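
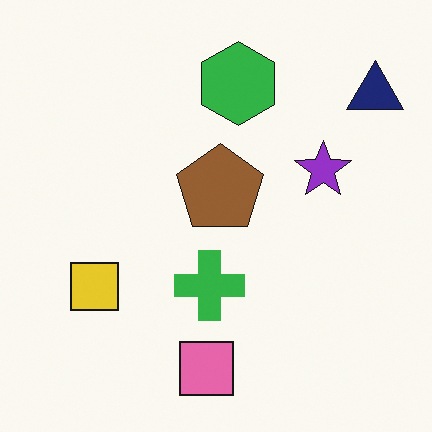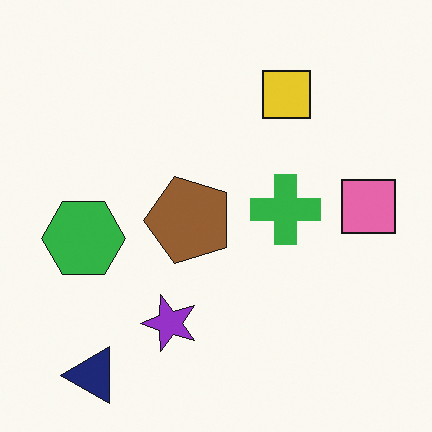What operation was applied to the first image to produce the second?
It was transposed (reflected across the top-left ↔ bottom-right diagonal).

Shapes have swapped their row and column positions — what was in the top-right is now in the bottom-left — a diagonal reflection.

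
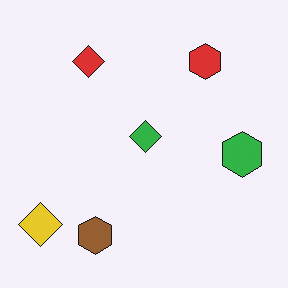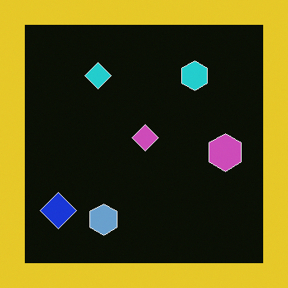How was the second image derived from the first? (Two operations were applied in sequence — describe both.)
The transformation is: color-inverted (negative), then framed with a yellow border.

The light background has become dark and every shape's color is its complement — a photographic negative. A solid yellow frame runs around the edge of the second image, with the content slightly shrunk inside it.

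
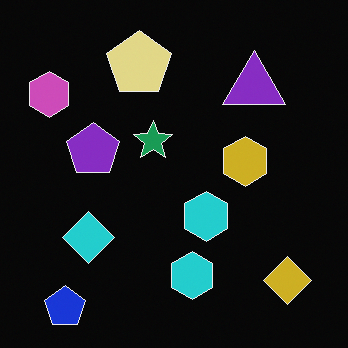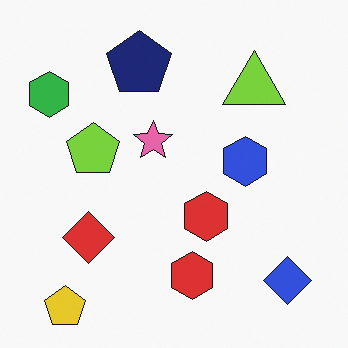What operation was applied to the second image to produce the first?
Color-inverted (negative).

The light background has become dark and every shape's color is its complement — a photographic negative.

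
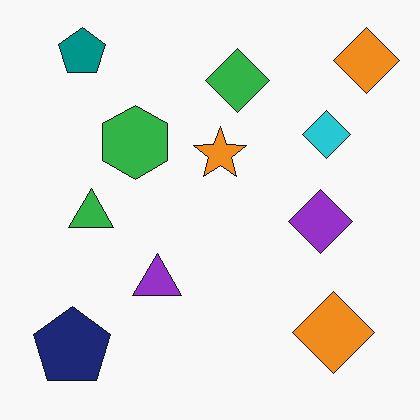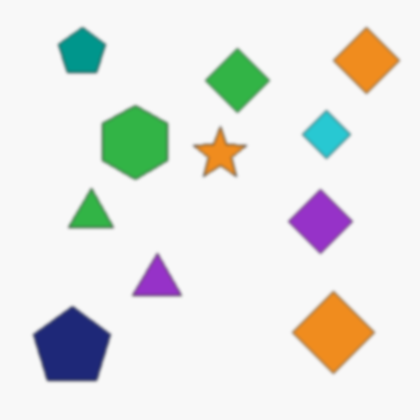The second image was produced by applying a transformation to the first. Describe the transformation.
The transformation is: lightly blurred.

Shape edges and outlines are uniformly softened across the whole image.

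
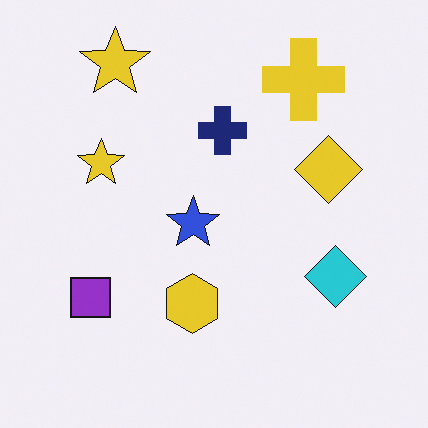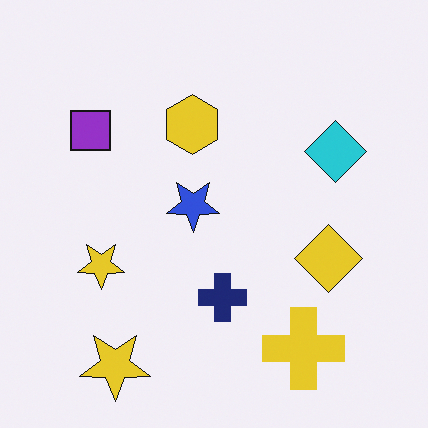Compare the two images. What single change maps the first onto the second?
This is the original image flipped vertically (top ↔ bottom).

The yellow cross is in the top-right of the first image and the bottom-right of the second — shapes on opposite sides of the horizontal midline have swapped in a mirror flip.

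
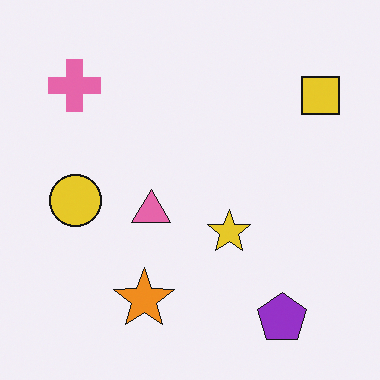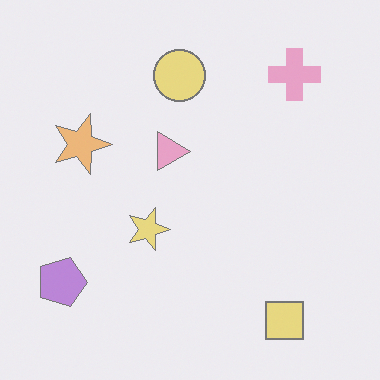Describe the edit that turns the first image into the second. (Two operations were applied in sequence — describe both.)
Rotated 90° clockwise, then given much lower contrast.

The yellow square sits in the top-right of the first image and the bottom-right of the second — consistent with a whole-image 90° clockwise rotation. Tones are pushed toward mid-grey across the whole image — a global contrast change.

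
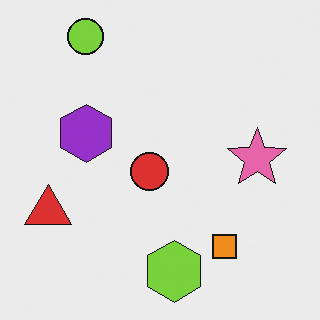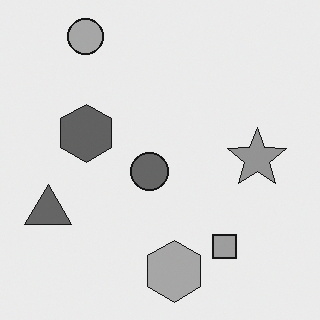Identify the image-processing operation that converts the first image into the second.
This is the original image converted to grayscale.

All color is removed — every shape is now a shade of grey.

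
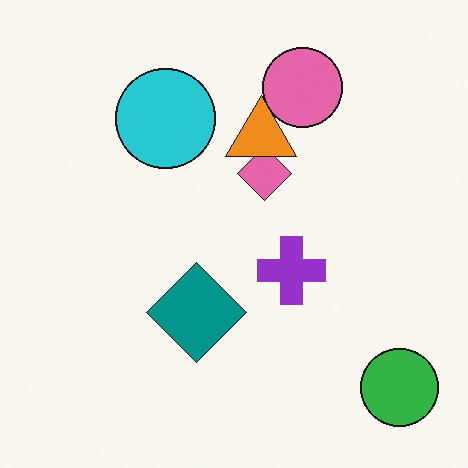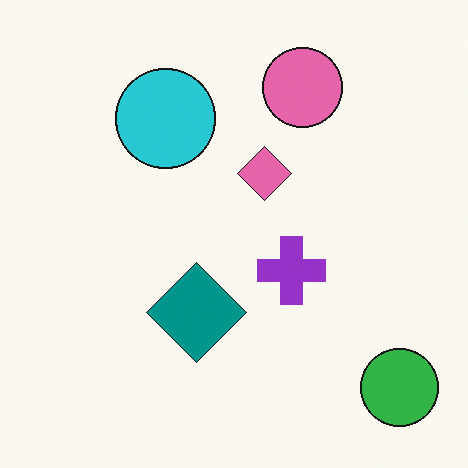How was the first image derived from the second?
The first image is the second overlaid with an additional orange triangle.

An orange triangle appears in the first image that is absent from the second.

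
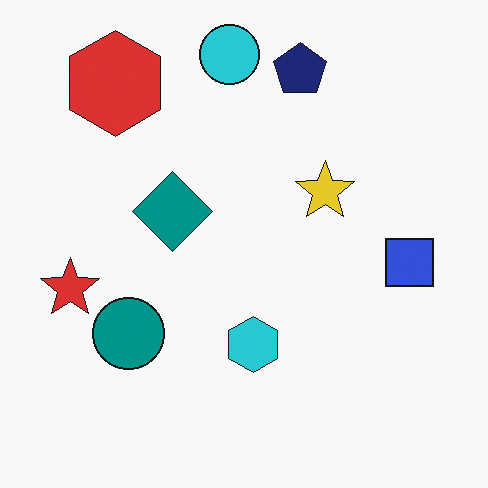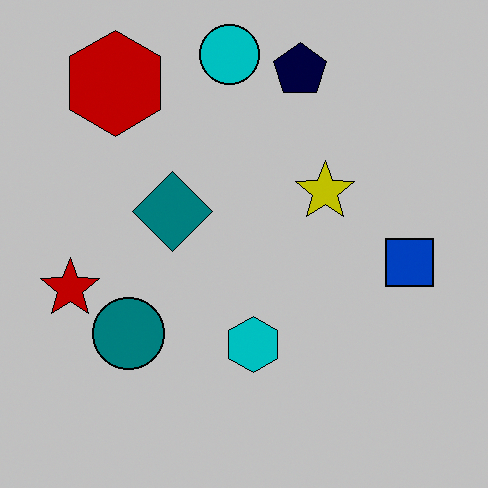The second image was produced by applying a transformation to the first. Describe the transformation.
It was heavily posterized to just a handful of flat colors.

Each flat color has snapped to a coarser quantized level — most visibly, the near-white background has dropped to a flat grey.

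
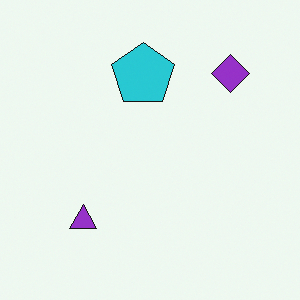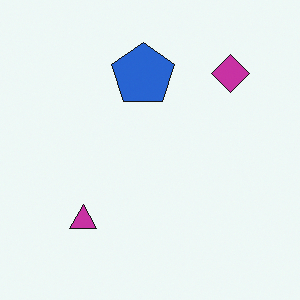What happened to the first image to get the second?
The second image is the first hue-shifted by a small amount.

Every shape's color has rotated by the same amount around the hue wheel — a uniform hue shift.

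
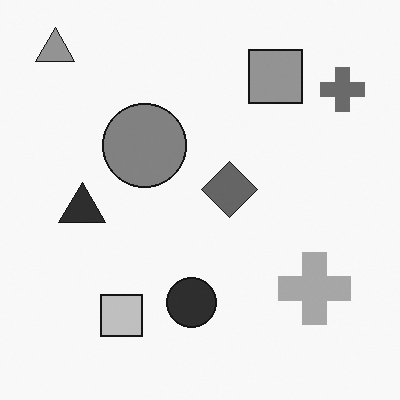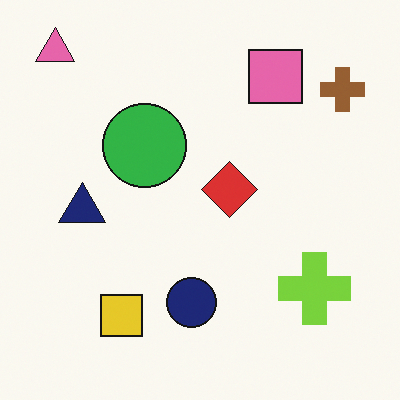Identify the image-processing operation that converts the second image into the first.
The transformation is: converted to grayscale.

All color is removed — every shape is now a shade of grey.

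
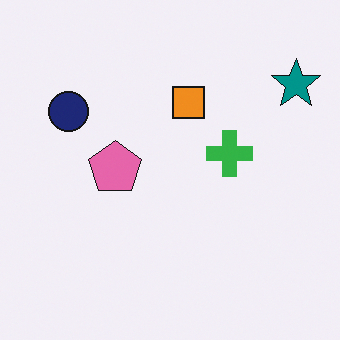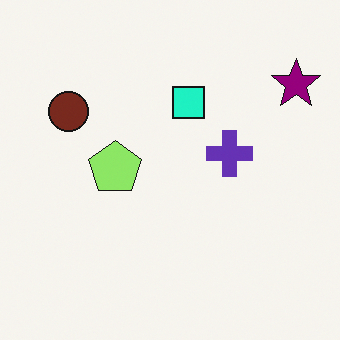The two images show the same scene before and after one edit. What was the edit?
The image was hue-shifted by a moderate amount.

Every shape's color has rotated by the same amount around the hue wheel — a uniform hue shift.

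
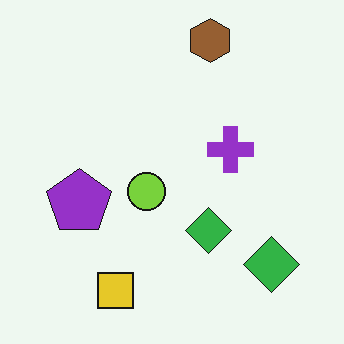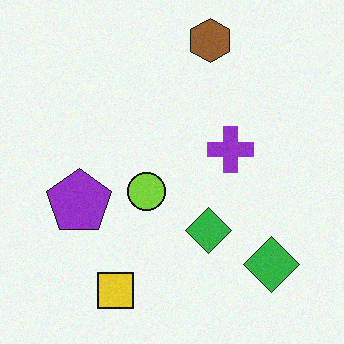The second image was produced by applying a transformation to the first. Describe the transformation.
The transformation is: degraded with a light layer of grain.

Random speckle covers the whole image, including the flat background.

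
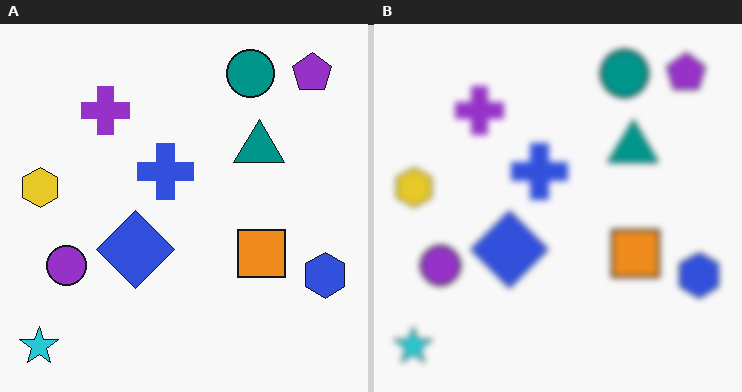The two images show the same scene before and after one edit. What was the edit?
The image was moderately blurred.

Shape edges and outlines are uniformly softened across the whole image.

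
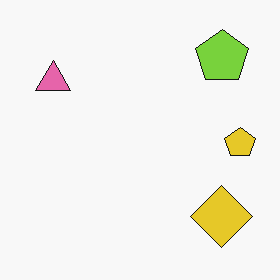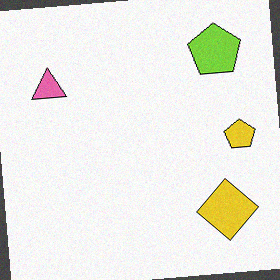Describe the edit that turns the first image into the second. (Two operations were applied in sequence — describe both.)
Rotated counter-clockwise by a slight angle, then degraded with light additive noise.

Every shape is tilted by the same angle and the image corners show triangular fill wedges — a whole-image rotation by a non-right angle. Random speckle covers the whole image, including the flat background.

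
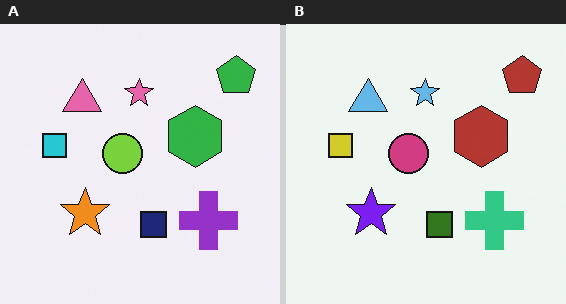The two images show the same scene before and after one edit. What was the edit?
Hue-shifted through roughly half the color wheel.

Every shape's color has rotated by the same amount around the hue wheel — a uniform hue shift.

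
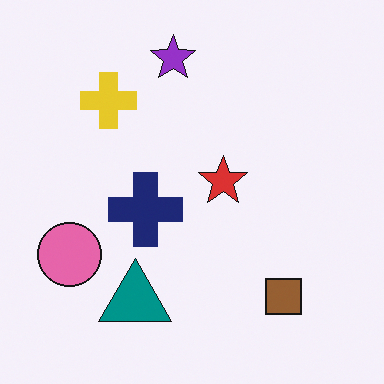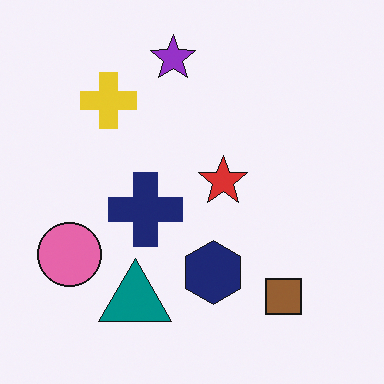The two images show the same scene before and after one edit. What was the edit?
It was overlaid with an additional navy hexagon.

A navy hexagon appears in the second image that is absent from the first.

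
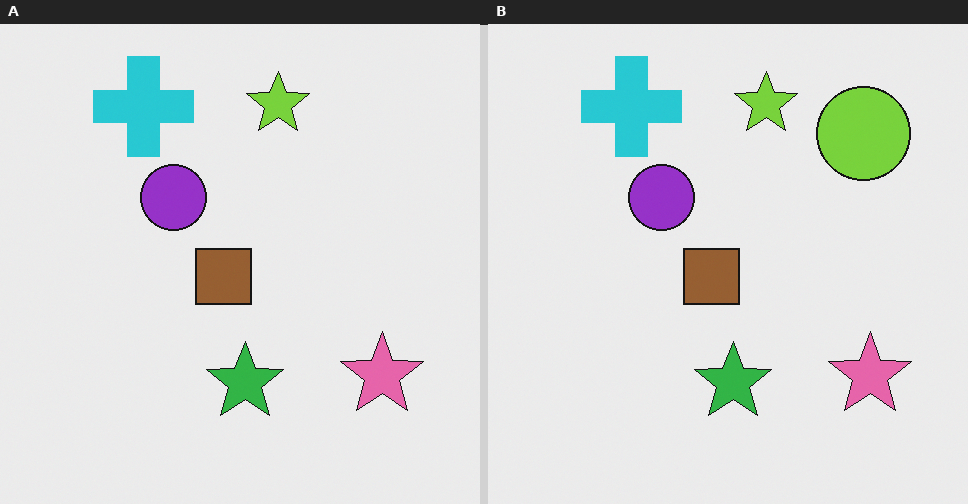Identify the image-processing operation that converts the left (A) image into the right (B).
This is the original image overlaid with an additional lime circle.

A lime circle appears in the right (B) image that is absent from the left (A).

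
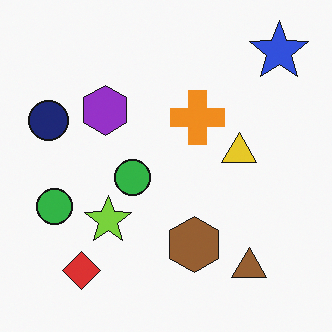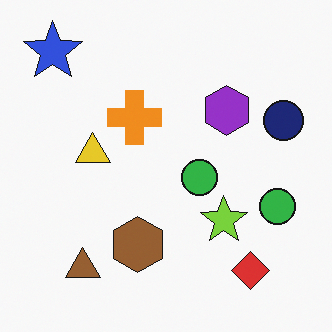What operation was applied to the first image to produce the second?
This is the original image flipped horizontally (left ↔ right).

The navy circle is in the left of the first image and the right of the second — shapes on opposite sides of the vertical midline have swapped in a mirror flip.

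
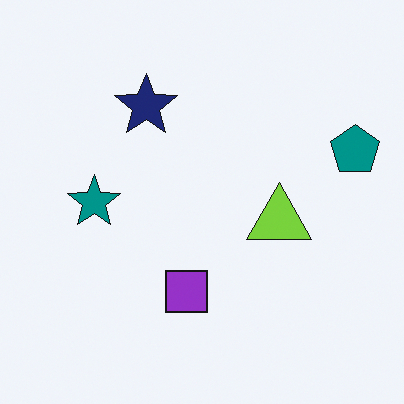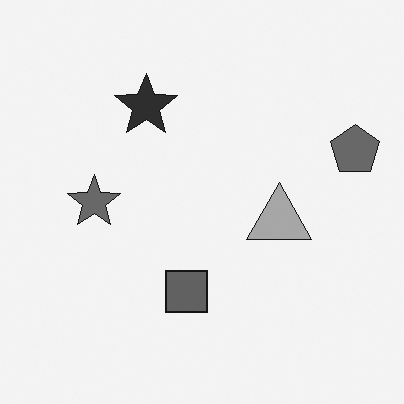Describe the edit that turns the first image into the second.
The image was converted to grayscale.

All color is removed — every shape is now a shade of grey.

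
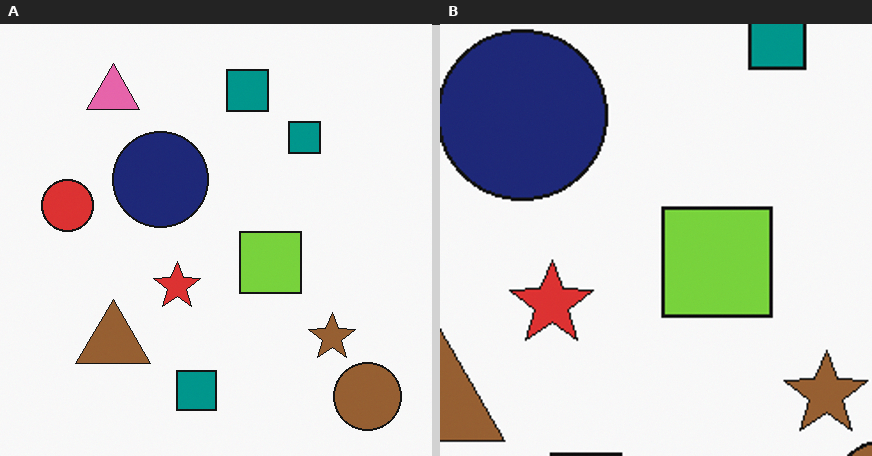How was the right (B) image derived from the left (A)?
The transformation is: cropped tightly and scaled back up.

The visible shapes are larger and the field of view is narrower; shapes near the original edges may be partly or wholly outside the frame — a crop-and-rescale.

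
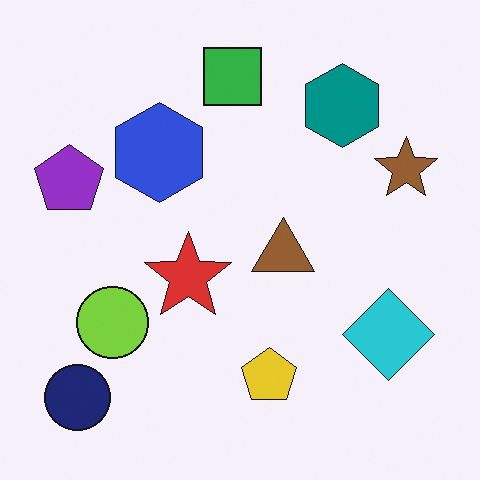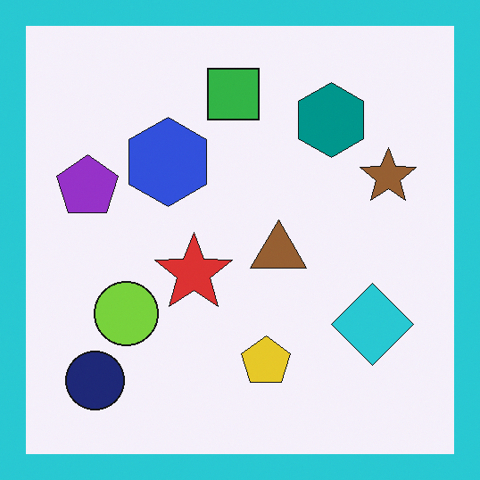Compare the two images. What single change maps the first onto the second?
The second image is the first framed with a cyan border.

A solid cyan frame runs around the edge of the second image, with the content slightly shrunk inside it.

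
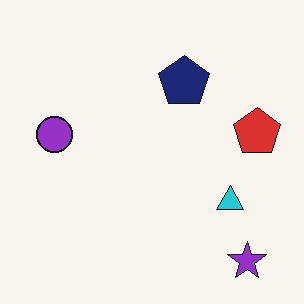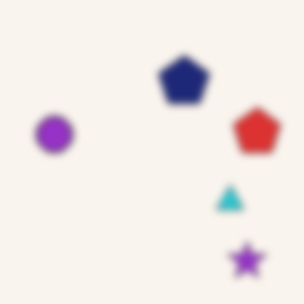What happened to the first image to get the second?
Noticeably gaussian-blurred.

Shape edges and outlines are uniformly softened across the whole image.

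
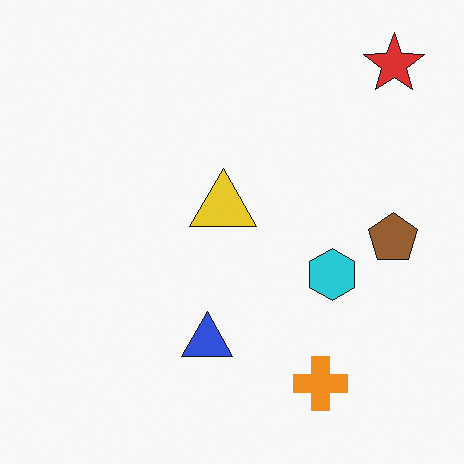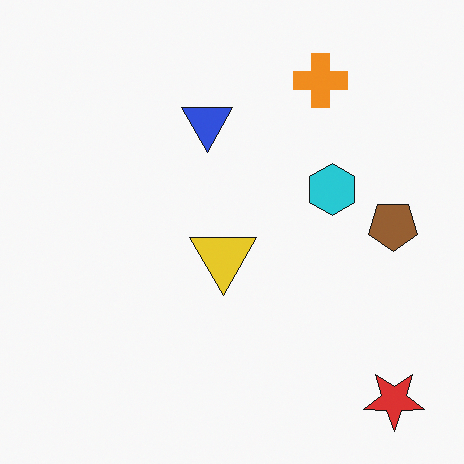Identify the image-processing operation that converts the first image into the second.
The transformation is: flipped vertically (top ↔ bottom).

The red star is in the top-right of the first image and the bottom-right of the second — shapes on opposite sides of the horizontal midline have swapped in a mirror flip.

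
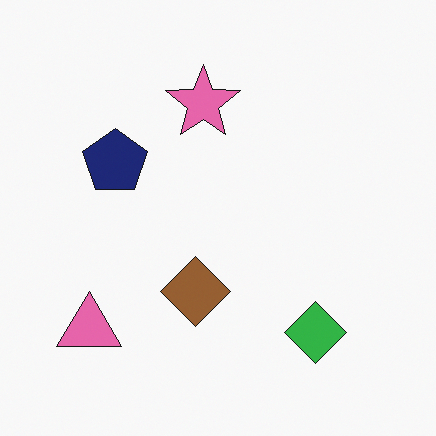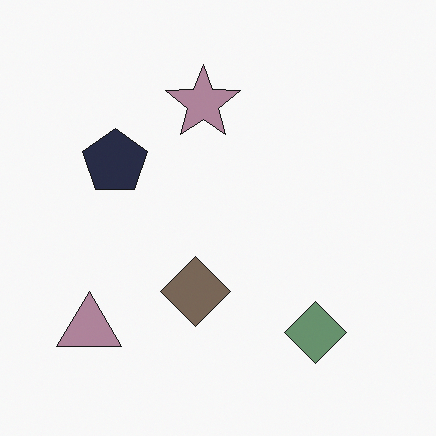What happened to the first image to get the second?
The second image is the first heavily desaturated.

All colors are more muted and greyish — a global saturation change.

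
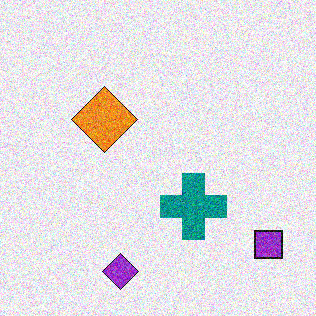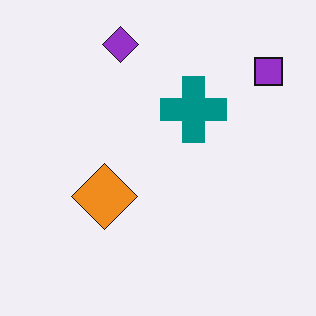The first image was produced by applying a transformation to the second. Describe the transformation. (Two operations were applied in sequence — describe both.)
The transformation is: flipped vertically (top ↔ bottom), then degraded with strong gaussian noise.

The purple diamond is in the top of the second image and the bottom of the first — shapes on opposite sides of the horizontal midline have swapped in a mirror flip. Random speckle covers the whole image, including the flat background.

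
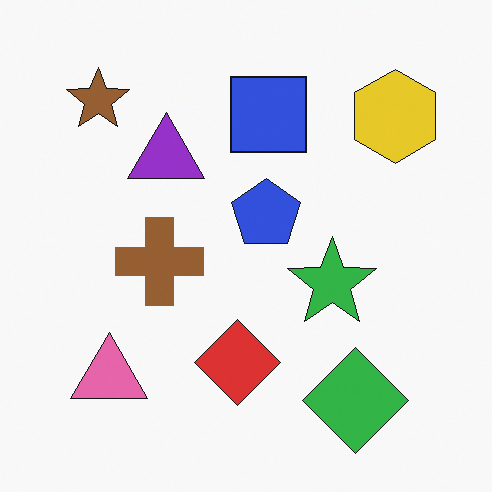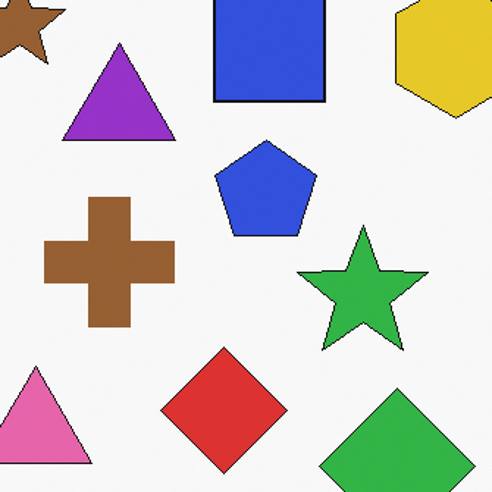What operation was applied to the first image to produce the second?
The transformation is: cropped to a modestly smaller region and rescaled.

The visible shapes are larger and the field of view is narrower; shapes near the original edges may be partly or wholly outside the frame — a crop-and-rescale.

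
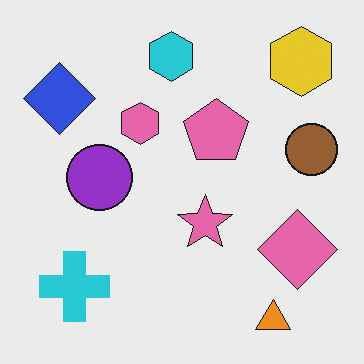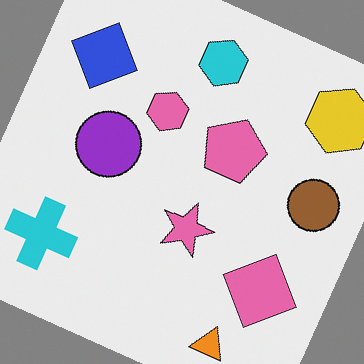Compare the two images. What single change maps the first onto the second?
The transformation is: rotated clockwise by a clearly visible amount.

Every shape is tilted by the same angle and the image corners show triangular fill wedges — a whole-image rotation by a non-right angle.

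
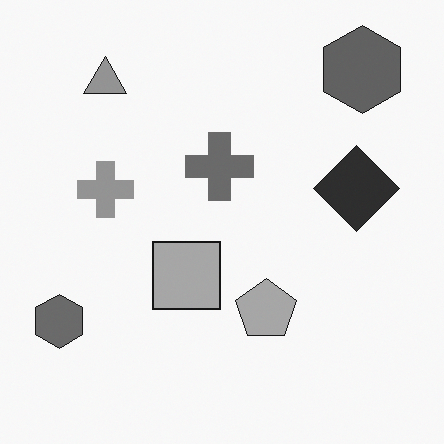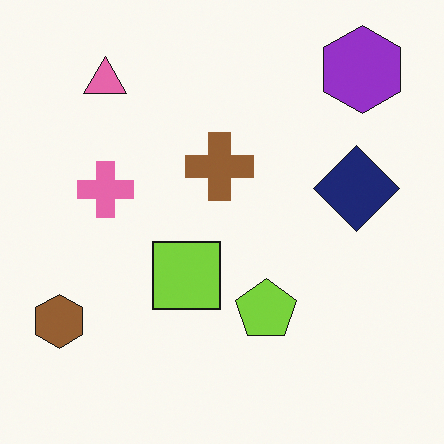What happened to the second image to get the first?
The first image is the second converted to grayscale.

All color is removed — every shape is now a shade of grey.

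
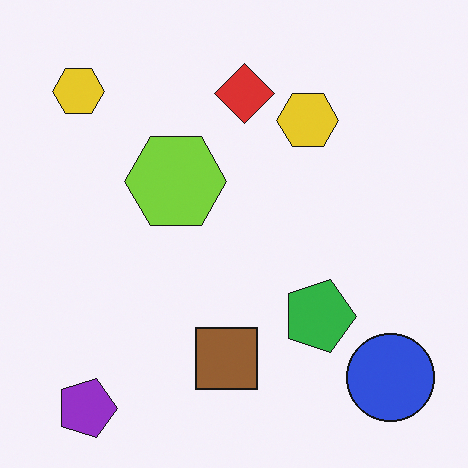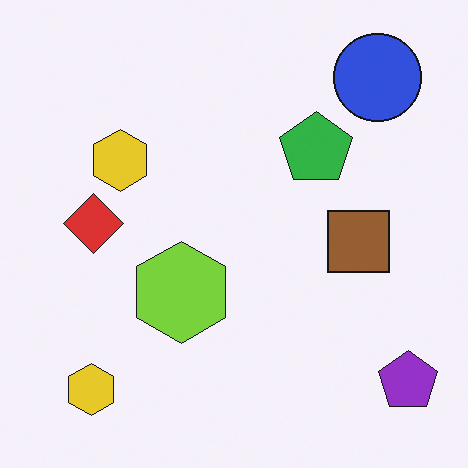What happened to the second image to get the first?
Rotated 90° clockwise.

The purple pentagon sits in the bottom-right of the second image and the bottom-left of the first — consistent with a whole-image 90° clockwise rotation.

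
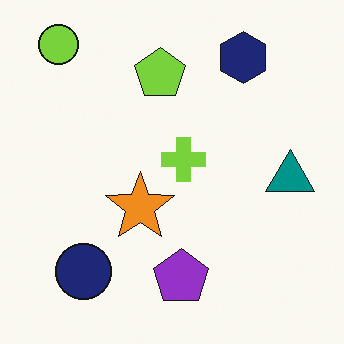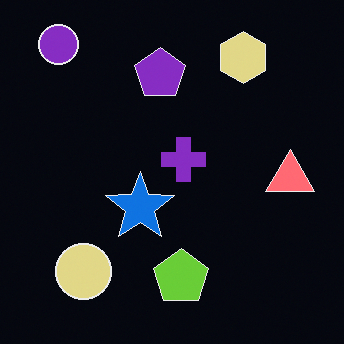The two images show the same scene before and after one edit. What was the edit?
The transformation is: color-inverted (negative).

The light background has become dark and every shape's color is its complement — a photographic negative.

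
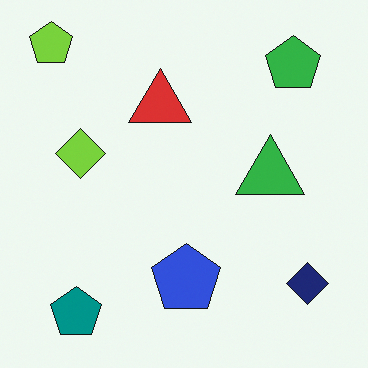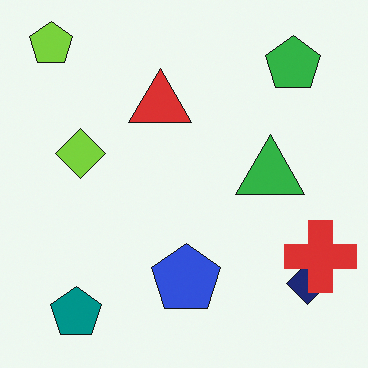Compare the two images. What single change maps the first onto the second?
The image was overlaid with an additional red cross.

A red cross appears in the second image that is absent from the first.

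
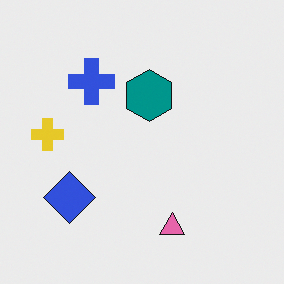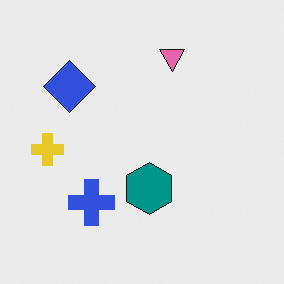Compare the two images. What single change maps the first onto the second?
Flipped vertically (top ↔ bottom).

The pink triangle is in the bottom of the first image and the top of the second — shapes on opposite sides of the horizontal midline have swapped in a mirror flip.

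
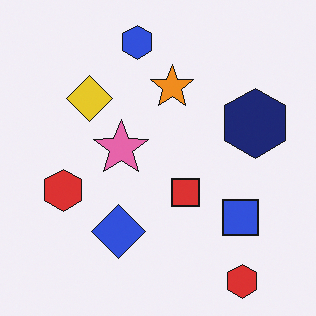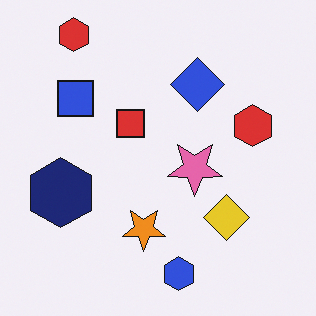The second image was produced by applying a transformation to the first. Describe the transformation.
The transformation is: rotated 180°.

The blue hexagon sits in the top of the first image and the bottom of the second — consistent with a whole-image 180° rotation.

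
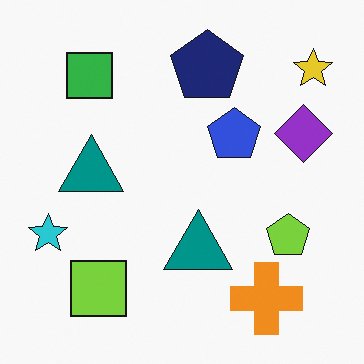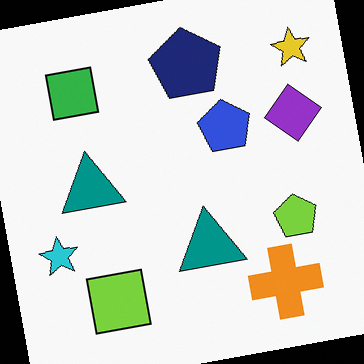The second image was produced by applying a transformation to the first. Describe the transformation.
The transformation is: rotated counter-clockwise by a slight angle.

Every shape is tilted by the same angle and the image corners show triangular fill wedges — a whole-image rotation by a non-right angle.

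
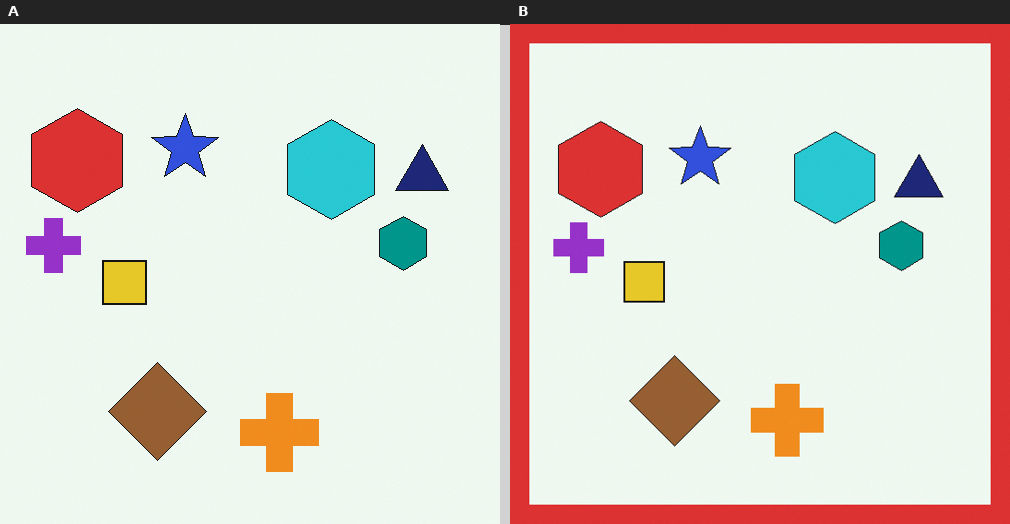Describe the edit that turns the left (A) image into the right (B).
The right (B) image is the left (A) framed with a red border.

A solid red frame runs around the edge of the right (B) image, with the content slightly shrunk inside it.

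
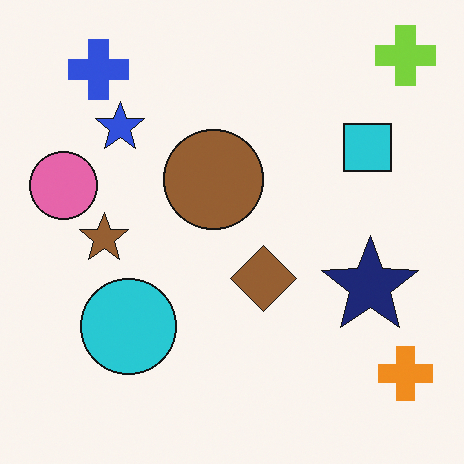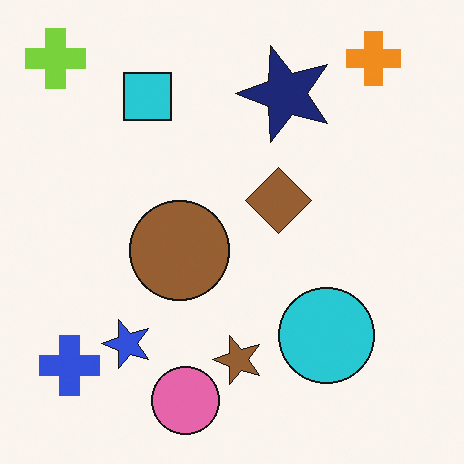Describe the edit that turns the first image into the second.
The second image is the first rotated 90° counter-clockwise.

The lime cross sits in the top-right of the first image and the top-left of the second — consistent with a whole-image 90° counter-clockwise rotation.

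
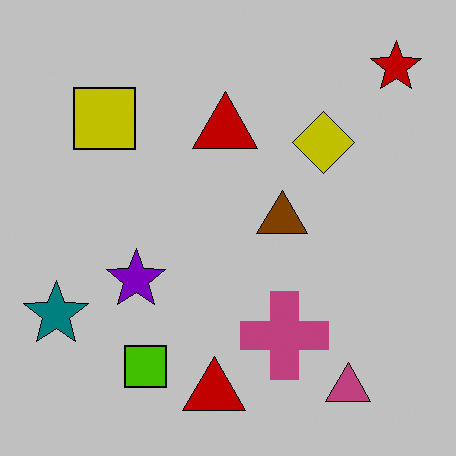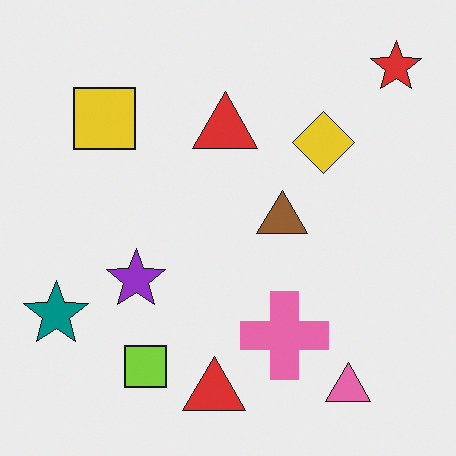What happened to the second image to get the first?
This is the original image heavily posterized to just a handful of flat colors.

Each flat color has snapped to a coarser quantized level — most visibly, the near-white background has dropped to a flat grey.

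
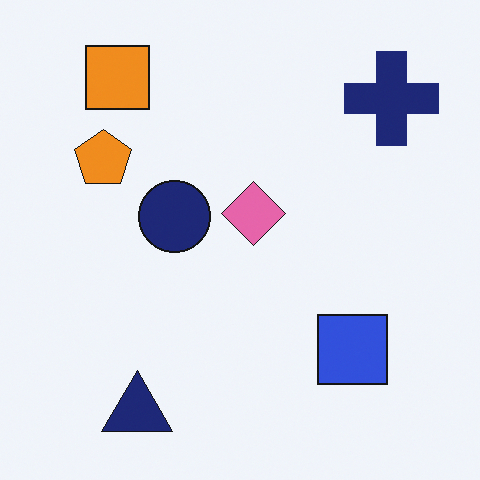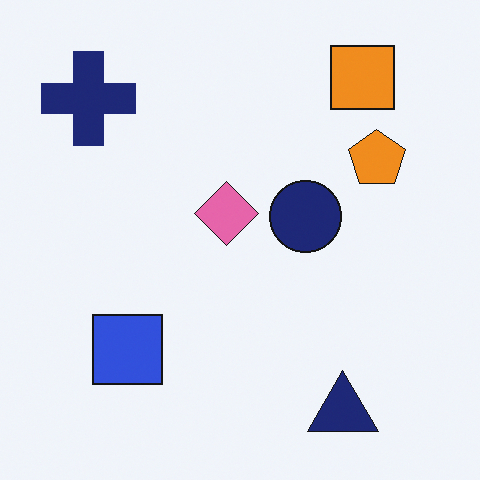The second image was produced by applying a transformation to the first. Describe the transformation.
This is the original image flipped horizontally (left ↔ right).

The navy cross is in the top-right of the first image and the top-left of the second — shapes on opposite sides of the vertical midline have swapped in a mirror flip.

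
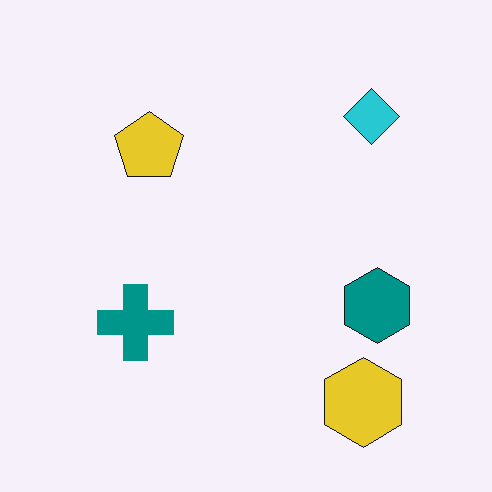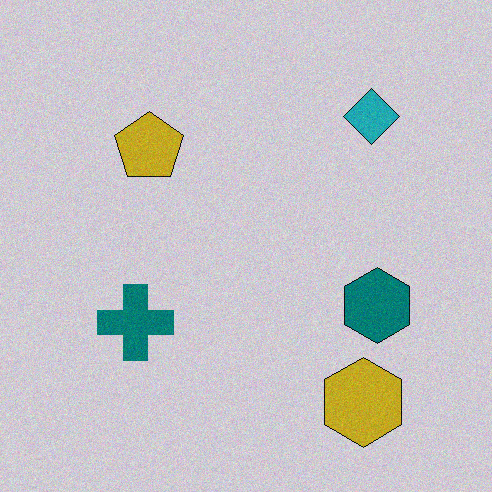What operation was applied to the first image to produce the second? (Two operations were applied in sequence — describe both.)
The transformation is: slightly darkened, then degraded with a light layer of grain.

Every pixel — background and shapes alike — is uniformly darkened. Random speckle covers the whole image, including the flat background.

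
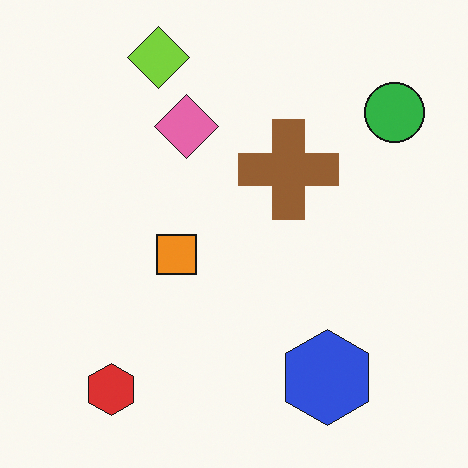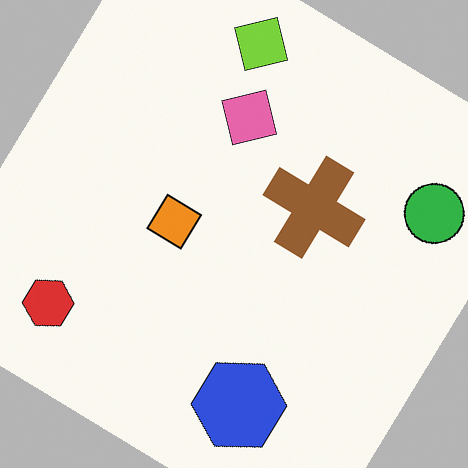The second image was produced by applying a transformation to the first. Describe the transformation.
The image was rotated clockwise by a large amount — several tens of degrees.

Every shape is tilted by the same angle and the image corners show triangular fill wedges — a whole-image rotation by a non-right angle.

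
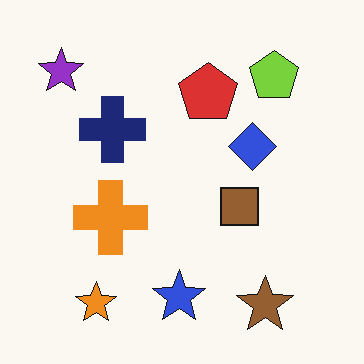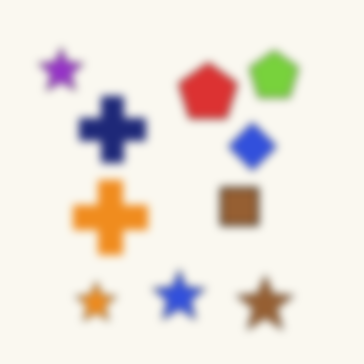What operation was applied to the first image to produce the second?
The transformation is: moderately blurred.

Shape edges and outlines are uniformly softened across the whole image.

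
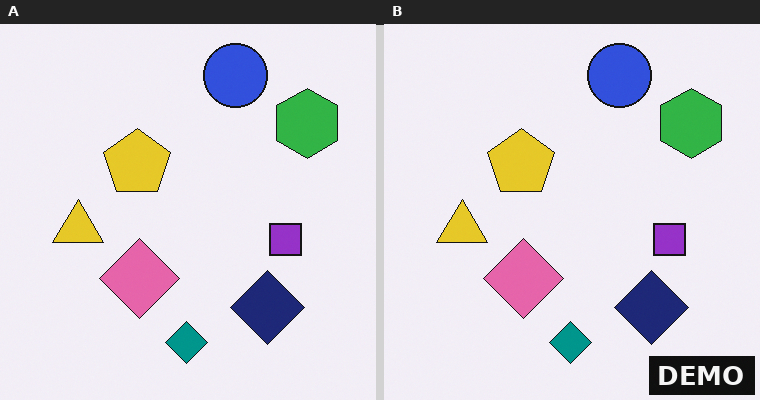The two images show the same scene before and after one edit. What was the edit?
This is the original image watermarked with the text "DEMO" in the lower-right corner.

A dark label reading "DEMO" appears in the lower-right corner.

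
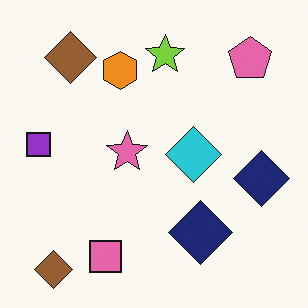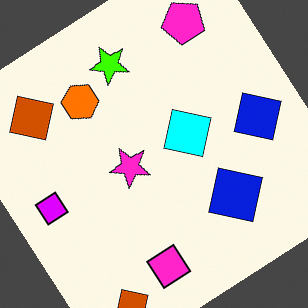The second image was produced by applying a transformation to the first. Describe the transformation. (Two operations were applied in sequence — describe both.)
It was heavily oversaturated, then rotated counter-clockwise by a large amount — several tens of degrees.

All colors are more vivid — a global saturation change. Every shape is tilted by the same angle and the image corners show triangular fill wedges — a whole-image rotation by a non-right angle.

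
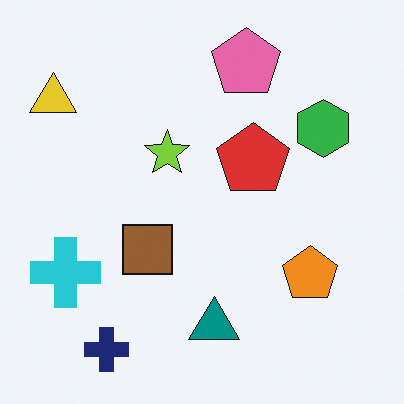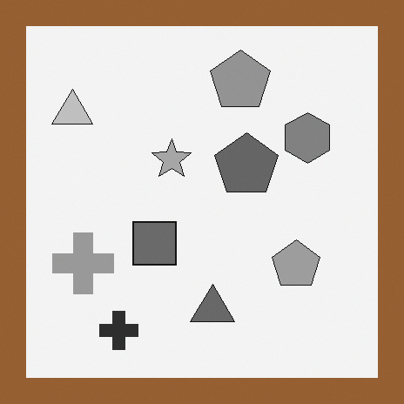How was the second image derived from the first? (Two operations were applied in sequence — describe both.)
It was converted to grayscale, then framed with a brown border.

All color is removed — every shape is now a shade of grey. A solid brown frame runs around the edge of the second image, with the content slightly shrunk inside it.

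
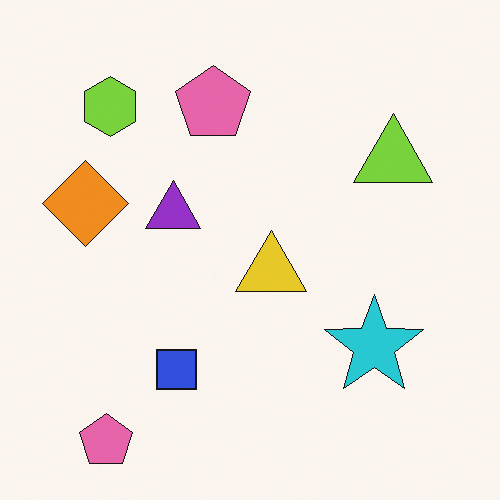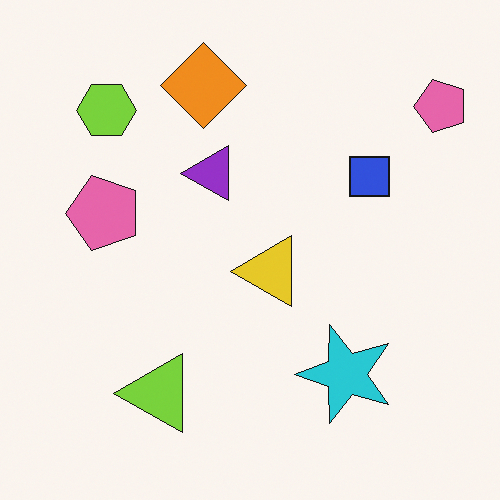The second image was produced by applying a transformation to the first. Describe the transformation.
The image was transposed (reflected across the top-left ↔ bottom-right diagonal).

Shapes have swapped their row and column positions — what was in the top-right is now in the bottom-left — a diagonal reflection.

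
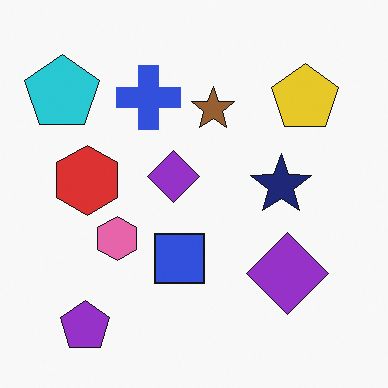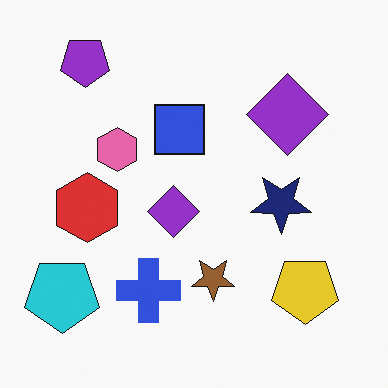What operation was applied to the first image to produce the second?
Flipped vertically (top ↔ bottom).

The purple pentagon is in the bottom-left of the first image and the top-left of the second — shapes on opposite sides of the horizontal midline have swapped in a mirror flip.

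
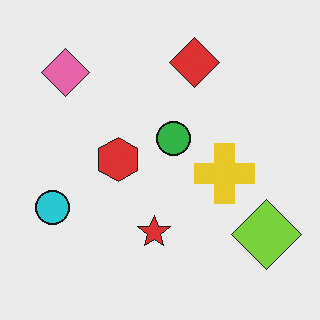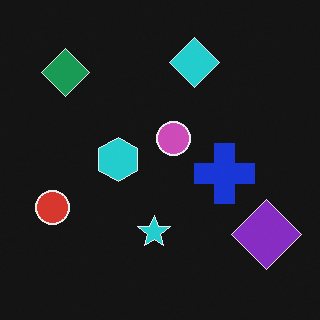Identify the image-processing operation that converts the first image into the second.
It was color-inverted (negative).

The light background has become dark and every shape's color is its complement — a photographic negative.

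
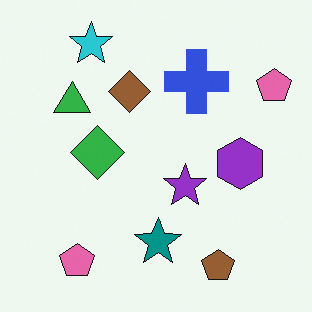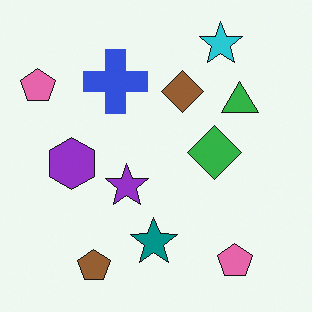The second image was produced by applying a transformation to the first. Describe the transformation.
The second image is the first flipped horizontally (left ↔ right).

The green triangle is in the top-left of the first image and the top-right of the second — shapes on opposite sides of the vertical midline have swapped in a mirror flip.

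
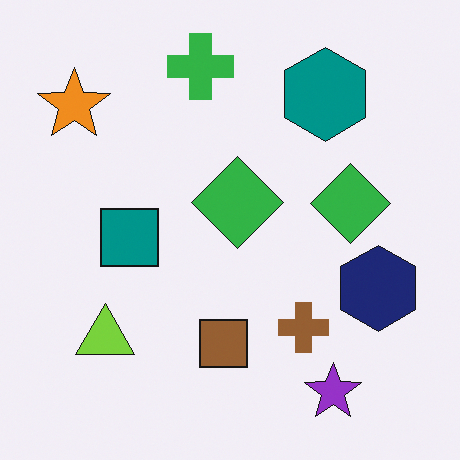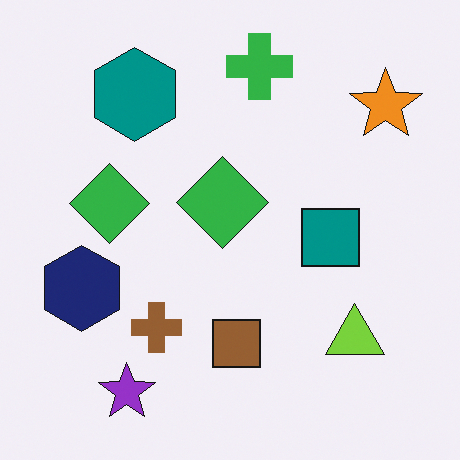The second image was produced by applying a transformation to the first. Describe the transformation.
Flipped horizontally (left ↔ right).

The orange star is in the top-left of the first image and the top-right of the second — shapes on opposite sides of the vertical midline have swapped in a mirror flip.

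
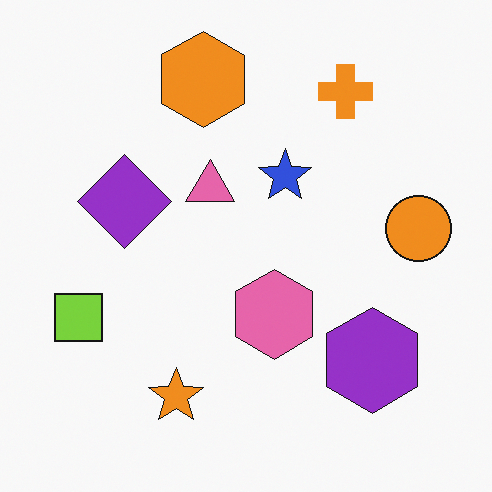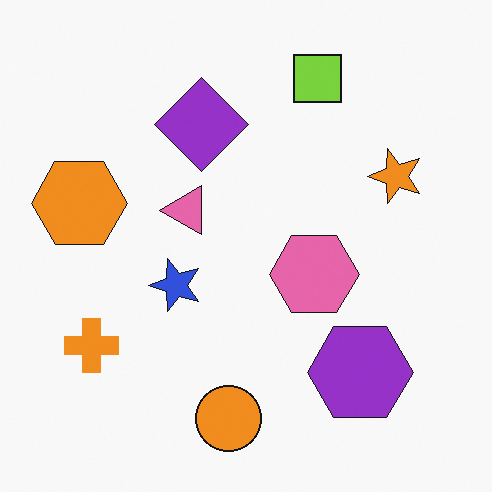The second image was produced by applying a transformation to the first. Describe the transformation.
The second image is the first transposed (reflected across the top-left ↔ bottom-right diagonal).

Shapes have swapped their row and column positions — what was in the top-right is now in the bottom-left — a diagonal reflection.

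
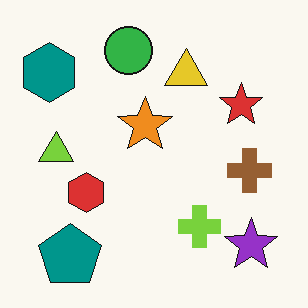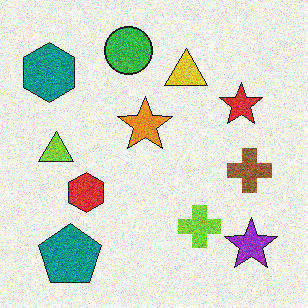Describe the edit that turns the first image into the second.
The image was degraded with visible gaussian noise.

Random speckle covers the whole image, including the flat background.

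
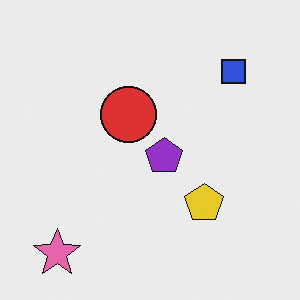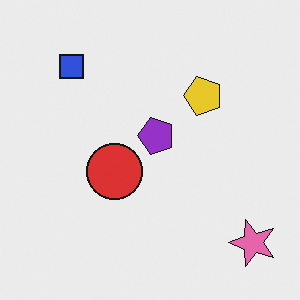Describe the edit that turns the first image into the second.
The transformation is: rotated 90° counter-clockwise.

The pink star sits in the bottom-left of the first image and the bottom-right of the second — consistent with a whole-image 90° counter-clockwise rotation.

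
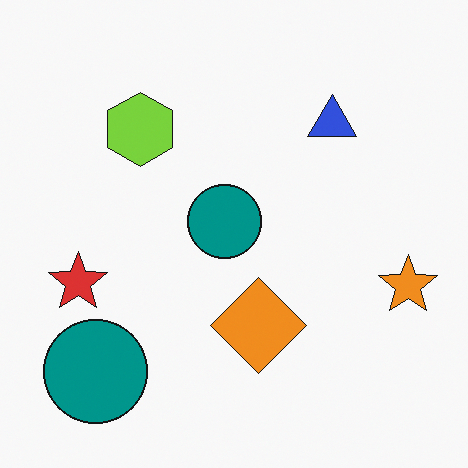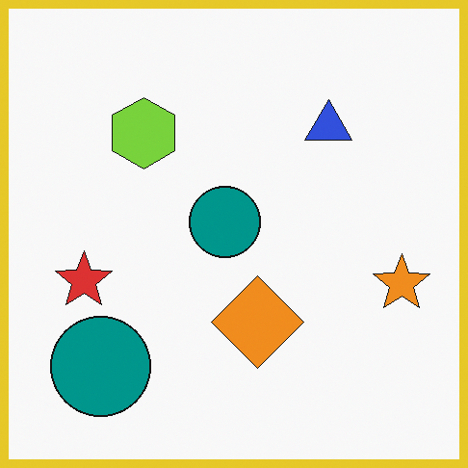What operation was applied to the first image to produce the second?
The image was framed with a yellow border.

A solid yellow frame runs around the edge of the second image, with the content slightly shrunk inside it.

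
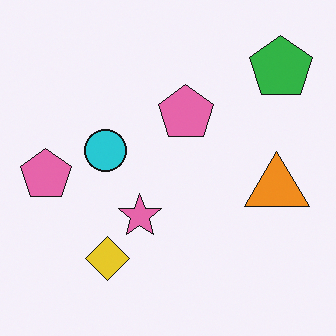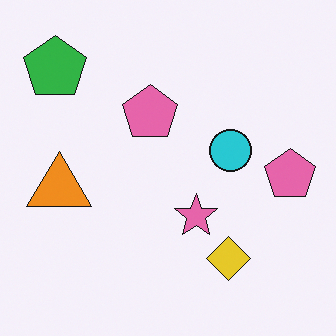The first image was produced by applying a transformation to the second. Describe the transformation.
The image was flipped horizontally (left ↔ right).

The green pentagon is in the top-left of the second image and the top-right of the first — shapes on opposite sides of the vertical midline have swapped in a mirror flip.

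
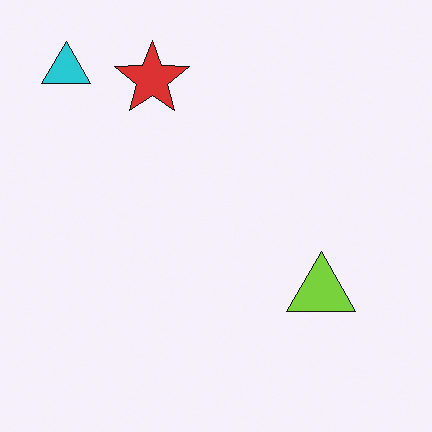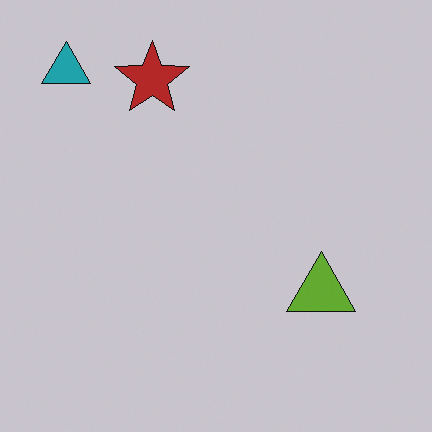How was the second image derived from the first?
This is the original image darkened a little.

Every pixel — background and shapes alike — is uniformly darkened.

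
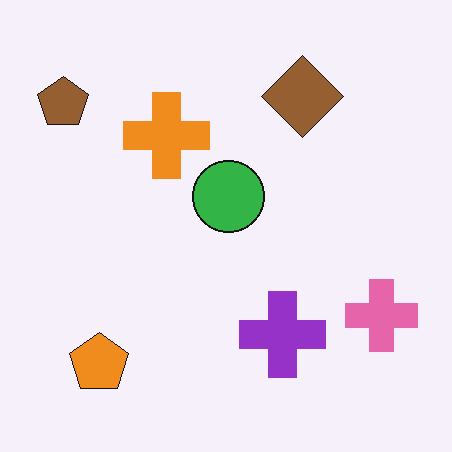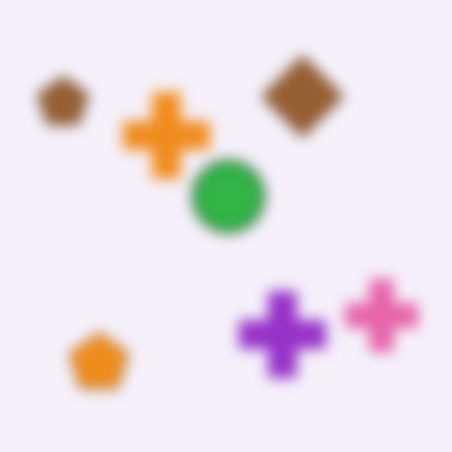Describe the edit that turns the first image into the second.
The second image is the first heavily blurred.

Shape edges and outlines are uniformly softened across the whole image.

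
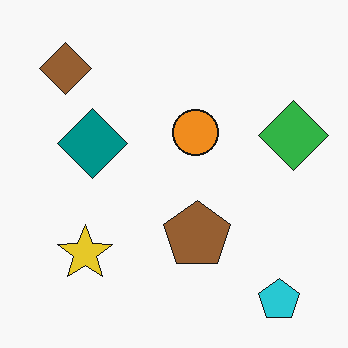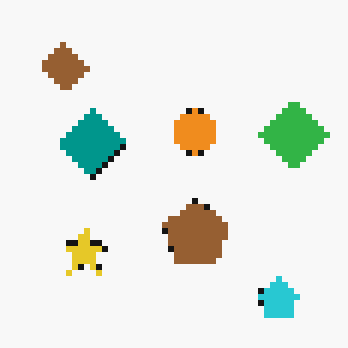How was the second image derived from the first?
This is the original image moderately pixelated.

Shapes are reduced to large square blocks; fine edges and outlines are lost — a downscale-then-upscale (mosaic) effect.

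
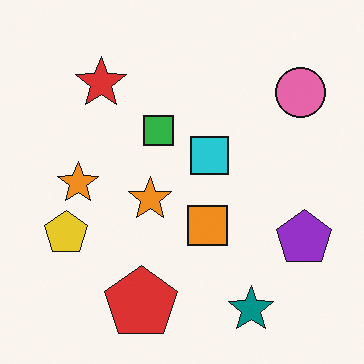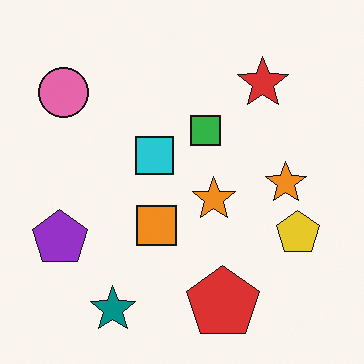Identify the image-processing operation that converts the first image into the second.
This is the original image flipped horizontally (left ↔ right).

The purple pentagon is in the right of the first image and the left of the second — shapes on opposite sides of the vertical midline have swapped in a mirror flip.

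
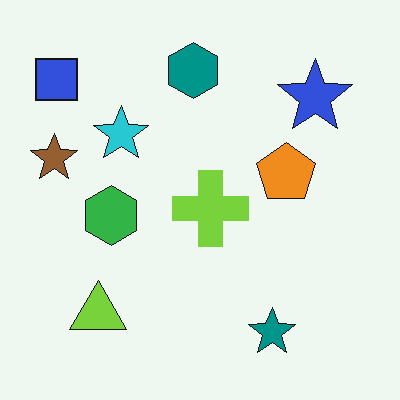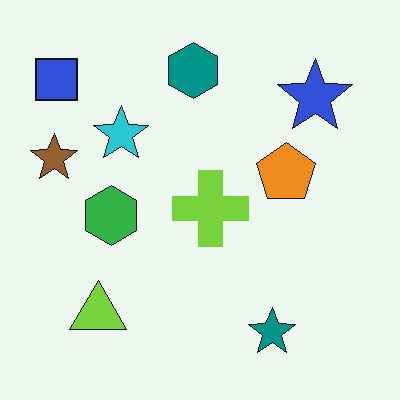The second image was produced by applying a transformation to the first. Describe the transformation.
The image was JPEG-compressed with visible artifacts.

Blocky 8×8 compression artifacts appear around shape edges and the flat background shows ringing — characteristic JPEG degradation.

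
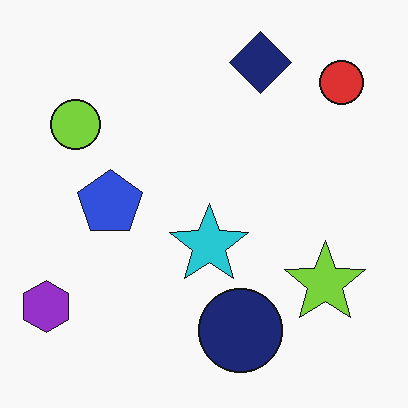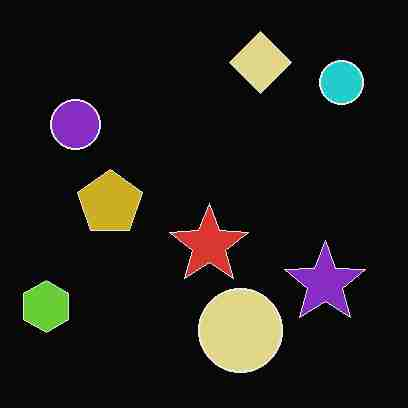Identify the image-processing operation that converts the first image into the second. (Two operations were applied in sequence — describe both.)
The second image is the first color-inverted (negative), then degraded with heavy JPEG compression.

The light background has become dark and every shape's color is its complement — a photographic negative. Blocky 8×8 compression artifacts appear around shape edges and the flat background shows ringing — characteristic JPEG degradation.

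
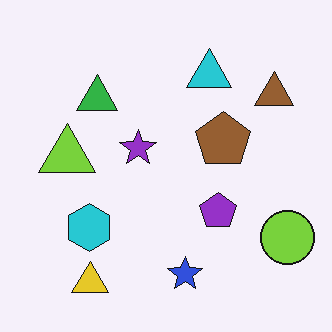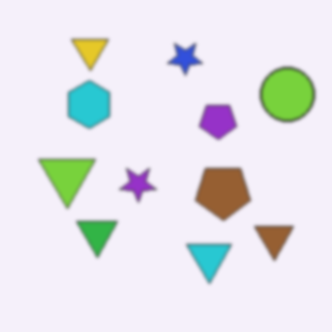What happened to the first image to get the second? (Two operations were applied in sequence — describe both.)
The second image is the first flipped vertically (top ↔ bottom), then lightly blurred.

The yellow triangle is in the bottom-left of the first image and the top-left of the second — shapes on opposite sides of the horizontal midline have swapped in a mirror flip. Shape edges and outlines are uniformly softened across the whole image.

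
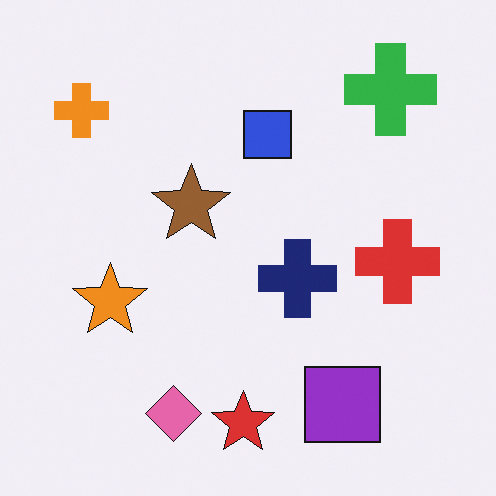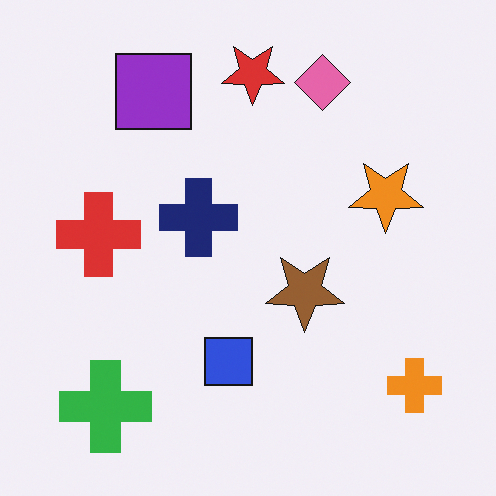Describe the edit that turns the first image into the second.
The image was rotated 180°.

The orange cross sits in the top-left of the first image and the bottom-right of the second — consistent with a whole-image 180° rotation.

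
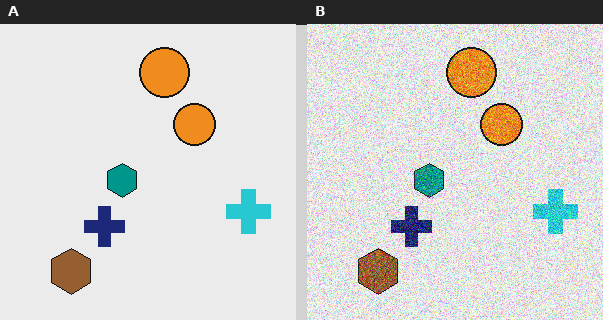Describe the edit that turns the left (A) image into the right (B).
This is the original image degraded with heavy additive noise.

Random speckle covers the whole image, including the flat background.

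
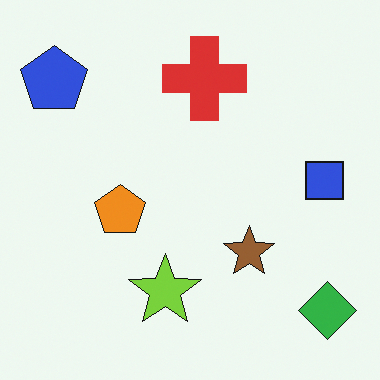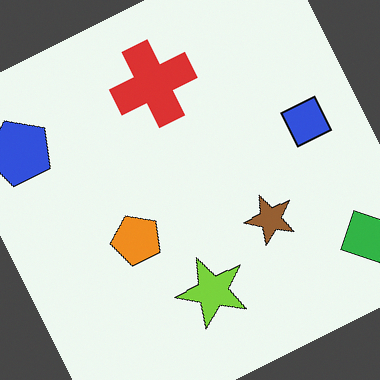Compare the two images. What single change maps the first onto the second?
It was rotated counter-clockwise by a clearly visible amount.

Every shape is tilted by the same angle and the image corners show triangular fill wedges — a whole-image rotation by a non-right angle.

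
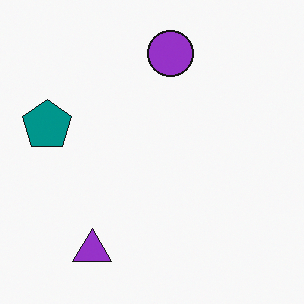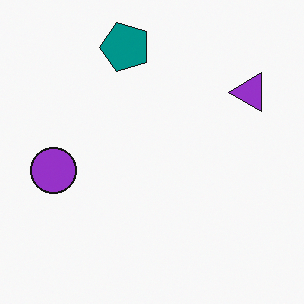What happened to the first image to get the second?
This is the original image transposed (reflected across the top-left ↔ bottom-right diagonal).

Shapes have swapped their row and column positions — what was in the top-right is now in the bottom-left — a diagonal reflection.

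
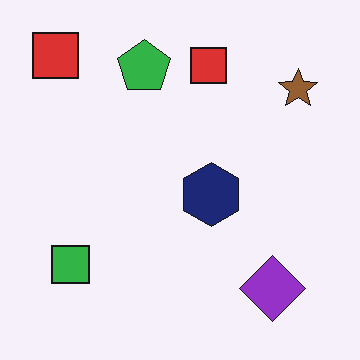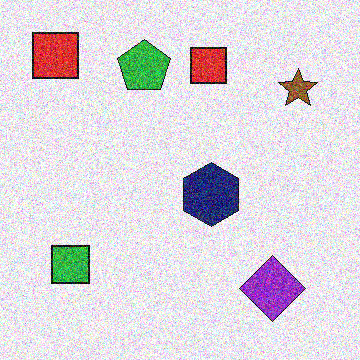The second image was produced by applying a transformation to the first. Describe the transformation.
The second image is the first degraded with a thick layer of grain.

Random speckle covers the whole image, including the flat background.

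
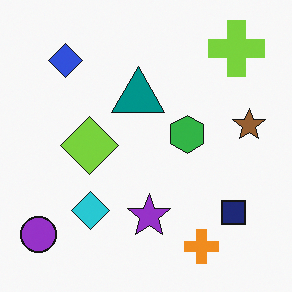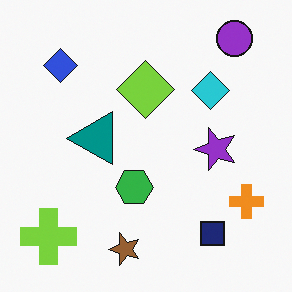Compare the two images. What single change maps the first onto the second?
This is the original image transposed (reflected across the top-left ↔ bottom-right diagonal).

Shapes have swapped their row and column positions — what was in the top-right is now in the bottom-left — a diagonal reflection.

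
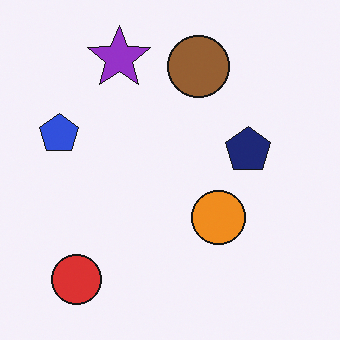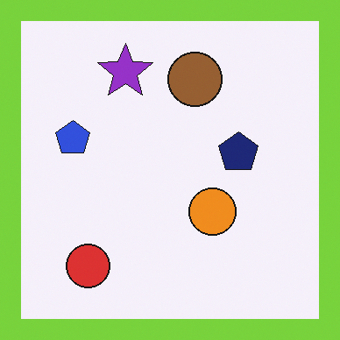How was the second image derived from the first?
This is the original image framed with a lime border.

A solid lime frame runs around the edge of the second image, with the content slightly shrunk inside it.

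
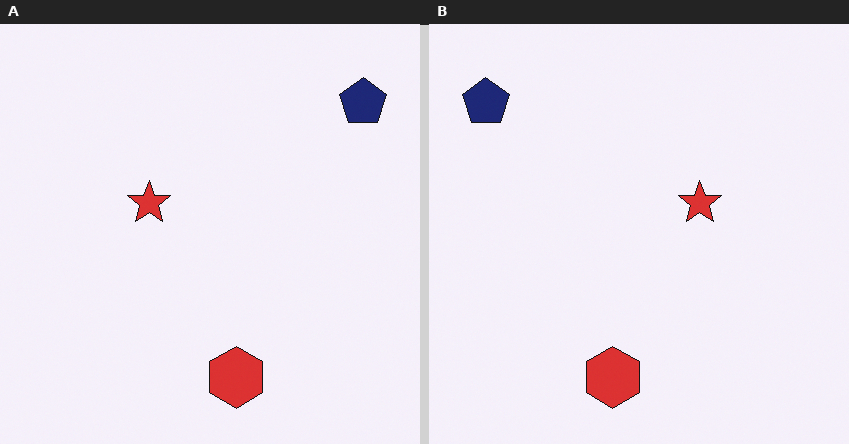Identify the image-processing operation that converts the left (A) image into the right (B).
The transformation is: flipped horizontally (left ↔ right).

The navy pentagon is in the top-right of the left (A) image and the top-left of the right (B) — shapes on opposite sides of the vertical midline have swapped in a mirror flip.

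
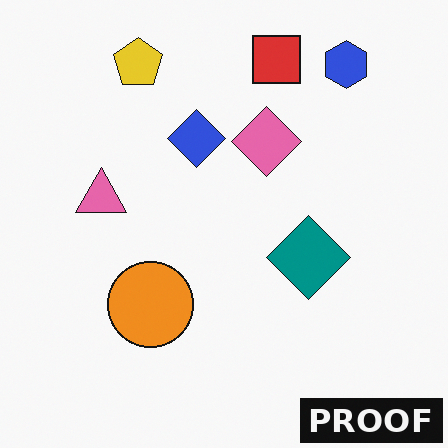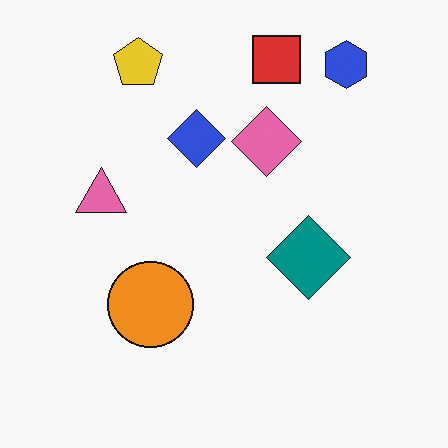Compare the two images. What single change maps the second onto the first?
It was watermarked with the text "PROOF" in the lower-right corner.

A dark label reading "PROOF" appears in the lower-right corner.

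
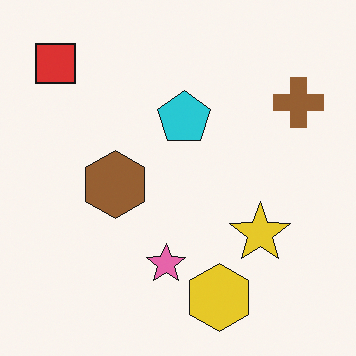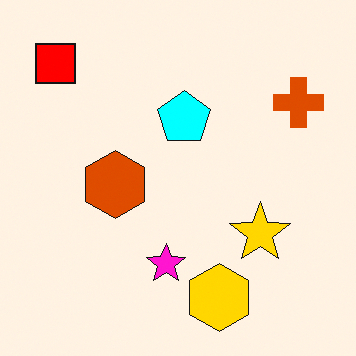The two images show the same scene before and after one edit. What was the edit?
Made much more vivid (saturation change).

All colors are more vivid — a global saturation change.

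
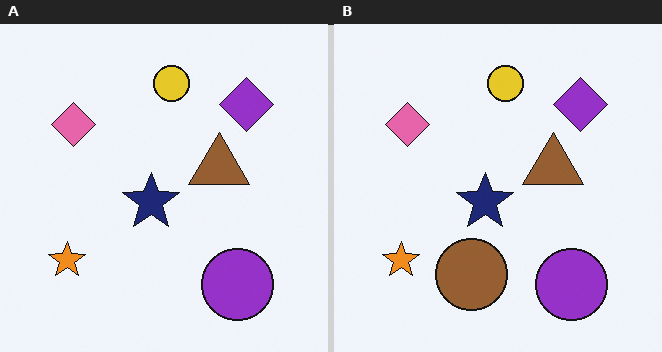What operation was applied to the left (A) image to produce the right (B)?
This is the original image overlaid with an additional brown circle.

A brown circle appears in the right (B) image that is absent from the left (A).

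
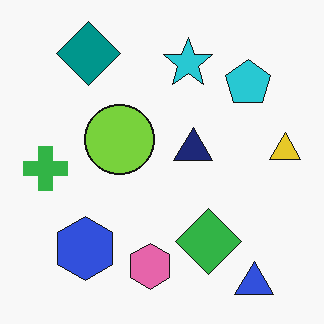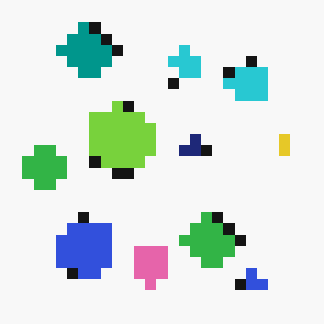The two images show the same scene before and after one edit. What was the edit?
The transformation is: heavily pixelated into large blocks.

Shapes are reduced to large square blocks; fine edges and outlines are lost — a downscale-then-upscale (mosaic) effect.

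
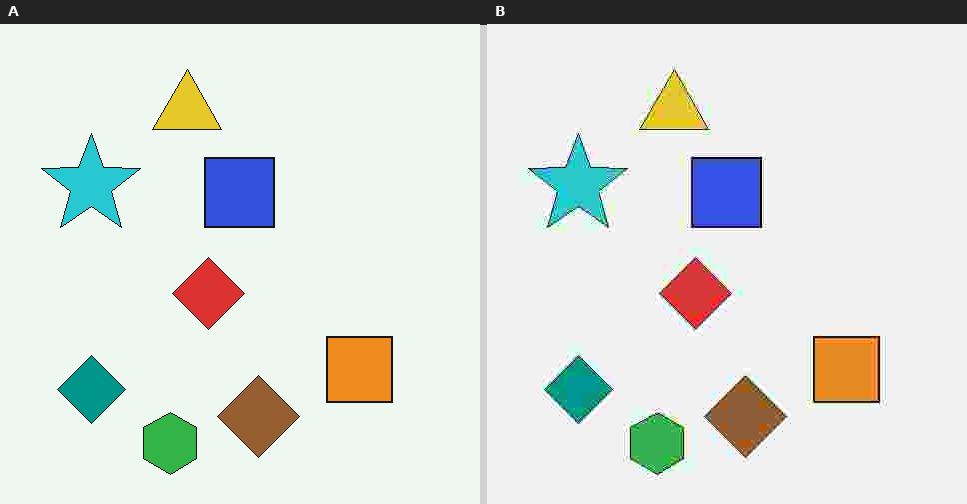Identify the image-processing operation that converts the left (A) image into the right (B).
The transformation is: degraded with heavy JPEG compression.

Blocky 8×8 compression artifacts appear around shape edges and the flat background shows ringing — characteristic JPEG degradation.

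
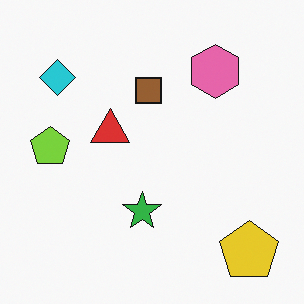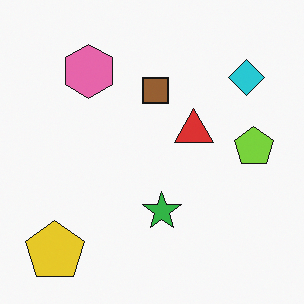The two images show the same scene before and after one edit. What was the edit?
The image was flipped horizontally (left ↔ right).

The lime pentagon is in the left of the first image and the right of the second — shapes on opposite sides of the vertical midline have swapped in a mirror flip.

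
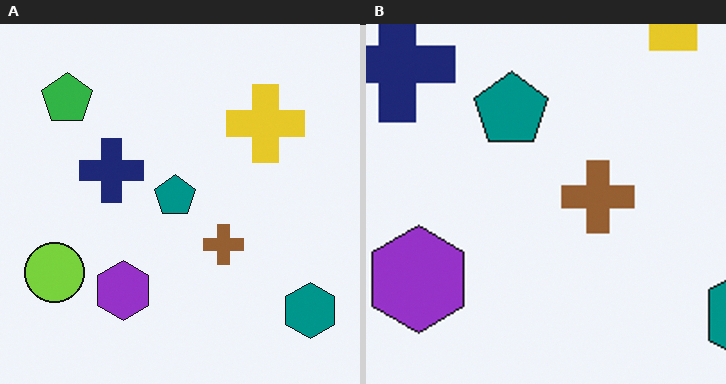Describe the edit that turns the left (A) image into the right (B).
The transformation is: cropped to a noticeably smaller region and rescaled.

The visible shapes are larger and the field of view is narrower; shapes near the original edges may be partly or wholly outside the frame — a crop-and-rescale.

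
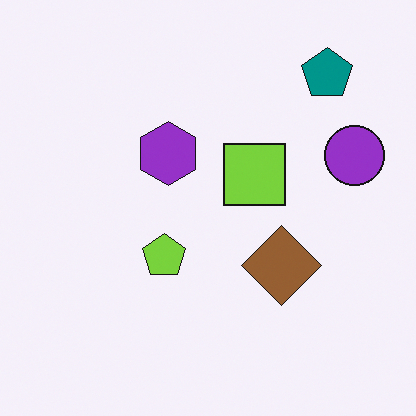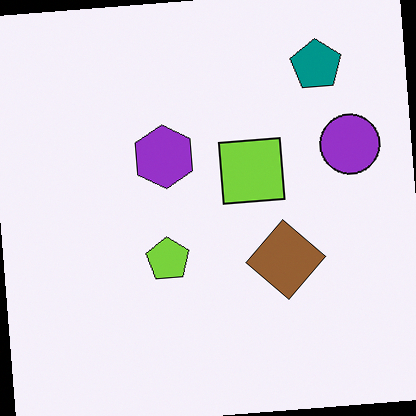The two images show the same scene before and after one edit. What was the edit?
The image was rotated counter-clockwise by a small amount.

Every shape is tilted by the same angle and the image corners show triangular fill wedges — a whole-image rotation by a non-right angle.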